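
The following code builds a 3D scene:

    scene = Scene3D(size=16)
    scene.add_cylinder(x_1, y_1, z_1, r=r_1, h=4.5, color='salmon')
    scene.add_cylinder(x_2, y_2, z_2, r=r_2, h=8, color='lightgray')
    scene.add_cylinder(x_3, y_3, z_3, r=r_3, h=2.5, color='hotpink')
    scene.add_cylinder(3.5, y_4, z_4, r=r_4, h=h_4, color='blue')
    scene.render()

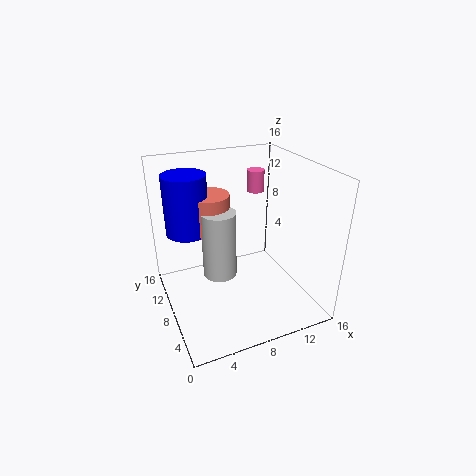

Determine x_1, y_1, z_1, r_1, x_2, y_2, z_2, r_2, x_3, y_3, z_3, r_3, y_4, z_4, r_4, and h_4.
x_1 = 6
y_1 = 12
z_1 = 7.5
r_1 = 2.5
x_2 = 6.5
y_2 = 10
z_2 = 2.5
r_2 = 2
x_3 = 11.5
y_3 = 11
z_3 = 12
r_3 = 1
y_4 = 12.5
z_4 = 7.5
r_4 = 2.5
h_4 = 7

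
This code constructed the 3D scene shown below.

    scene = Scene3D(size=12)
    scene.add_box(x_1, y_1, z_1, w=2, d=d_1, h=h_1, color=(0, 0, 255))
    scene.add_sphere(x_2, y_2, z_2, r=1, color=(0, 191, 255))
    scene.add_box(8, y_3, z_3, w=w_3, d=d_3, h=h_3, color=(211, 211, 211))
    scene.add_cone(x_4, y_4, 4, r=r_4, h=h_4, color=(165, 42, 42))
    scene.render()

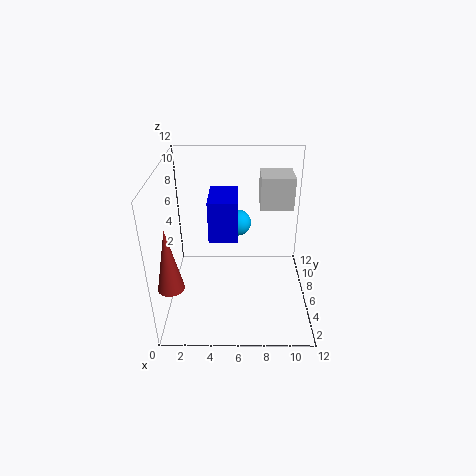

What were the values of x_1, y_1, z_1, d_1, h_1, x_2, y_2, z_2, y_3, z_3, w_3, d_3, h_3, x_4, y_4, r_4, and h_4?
x_1 = 4
y_1 = 2
z_1 = 8
d_1 = 3
h_1 = 3
x_2 = 6
y_2 = 5
z_2 = 8
y_3 = 9
z_3 = 7
w_3 = 3
d_3 = 3
h_3 = 3
x_4 = 1
y_4 = 2
r_4 = 1
h_4 = 5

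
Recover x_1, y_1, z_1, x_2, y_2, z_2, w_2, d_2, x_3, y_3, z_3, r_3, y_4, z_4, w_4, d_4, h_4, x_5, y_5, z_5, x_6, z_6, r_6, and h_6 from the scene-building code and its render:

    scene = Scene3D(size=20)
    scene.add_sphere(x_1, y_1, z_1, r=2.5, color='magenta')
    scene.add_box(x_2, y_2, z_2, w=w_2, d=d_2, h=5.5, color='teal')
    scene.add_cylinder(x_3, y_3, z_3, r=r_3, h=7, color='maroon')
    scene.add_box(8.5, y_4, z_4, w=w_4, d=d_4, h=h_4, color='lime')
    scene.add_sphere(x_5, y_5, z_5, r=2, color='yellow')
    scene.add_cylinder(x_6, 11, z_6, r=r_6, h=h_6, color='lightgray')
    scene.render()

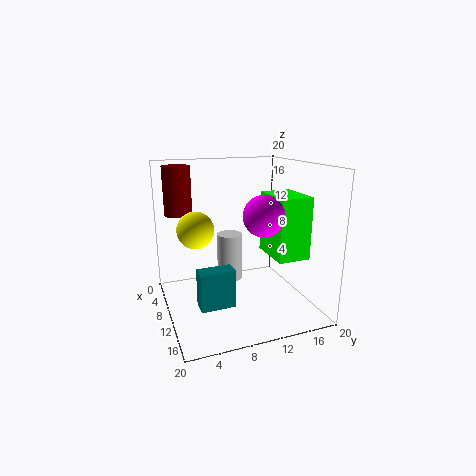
x_1 = 16, y_1 = 11, z_1 = 14.5, x_2 = 9.5, y_2 = 4, z_2 = 0.5, w_2 = 2.5, d_2 = 5, x_3 = 4, y_3 = 3, z_3 = 12.5, r_3 = 2, y_4 = 14, z_4 = 7.5, w_4 = 6.5, d_4 = 4.5, h_4 = 8.5, x_5 = 17, y_5 = 2.5, z_5 = 14, x_6 = 3.5, z_6 = 1, r_6 = 2, h_6 = 7.5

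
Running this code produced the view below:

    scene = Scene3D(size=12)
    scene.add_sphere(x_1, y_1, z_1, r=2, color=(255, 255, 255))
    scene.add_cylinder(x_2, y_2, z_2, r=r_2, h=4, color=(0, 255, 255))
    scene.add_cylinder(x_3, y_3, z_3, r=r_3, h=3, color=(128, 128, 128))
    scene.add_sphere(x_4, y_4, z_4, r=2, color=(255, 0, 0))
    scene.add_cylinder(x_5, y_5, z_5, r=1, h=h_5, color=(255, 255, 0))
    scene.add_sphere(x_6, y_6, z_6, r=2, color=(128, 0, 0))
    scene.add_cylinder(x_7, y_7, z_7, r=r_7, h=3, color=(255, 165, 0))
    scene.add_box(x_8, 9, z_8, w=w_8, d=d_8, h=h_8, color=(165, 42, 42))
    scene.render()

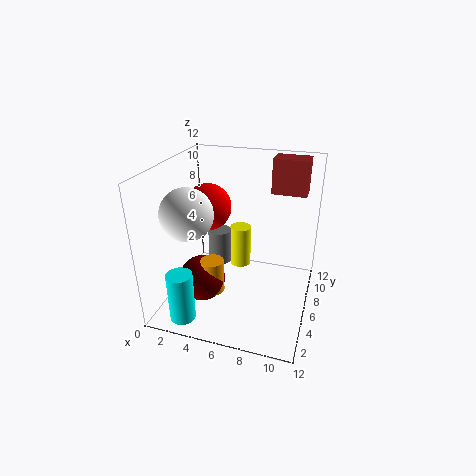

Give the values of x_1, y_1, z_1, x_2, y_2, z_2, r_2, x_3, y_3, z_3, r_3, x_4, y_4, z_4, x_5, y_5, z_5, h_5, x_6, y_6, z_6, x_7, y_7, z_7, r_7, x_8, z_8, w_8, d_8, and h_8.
x_1 = 3, y_1 = 3, z_1 = 9, x_2 = 3, y_2 = 1, z_2 = 1, r_2 = 1, x_3 = 4, y_3 = 7, z_3 = 3, r_3 = 1, x_4 = 3, y_4 = 7, z_4 = 8, x_5 = 5, y_5 = 10, z_5 = 1, h_5 = 4, x_6 = 3, y_6 = 5, z_6 = 2, x_7 = 4, y_7 = 5, z_7 = 1, r_7 = 1, x_8 = 8, z_8 = 9, w_8 = 3, d_8 = 2, h_8 = 3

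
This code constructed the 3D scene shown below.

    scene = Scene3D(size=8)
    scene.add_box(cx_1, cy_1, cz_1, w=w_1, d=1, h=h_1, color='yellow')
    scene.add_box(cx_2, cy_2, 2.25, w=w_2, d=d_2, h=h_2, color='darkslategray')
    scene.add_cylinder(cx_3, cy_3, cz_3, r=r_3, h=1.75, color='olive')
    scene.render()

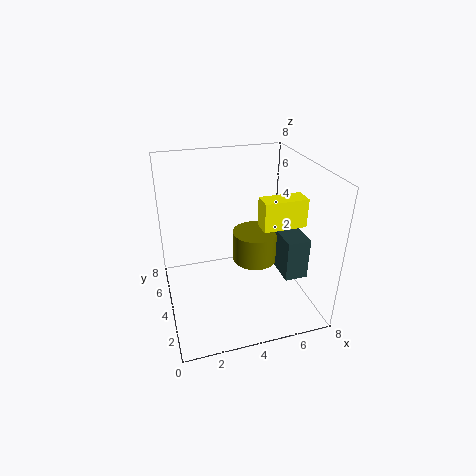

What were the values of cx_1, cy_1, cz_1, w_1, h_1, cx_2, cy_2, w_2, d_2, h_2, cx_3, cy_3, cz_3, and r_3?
cx_1 = 4.75; cy_1 = 2; cz_1 = 5.25; w_1 = 2.25; h_1 = 1.5; cx_2 = 6; cy_2 = 1.75; w_2 = 1.25; d_2 = 2.25; h_2 = 2.25; cx_3 = 5; cy_3 = 4; cz_3 = 2.5; r_3 = 1.25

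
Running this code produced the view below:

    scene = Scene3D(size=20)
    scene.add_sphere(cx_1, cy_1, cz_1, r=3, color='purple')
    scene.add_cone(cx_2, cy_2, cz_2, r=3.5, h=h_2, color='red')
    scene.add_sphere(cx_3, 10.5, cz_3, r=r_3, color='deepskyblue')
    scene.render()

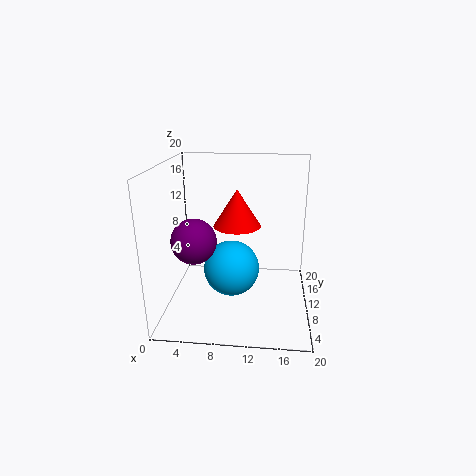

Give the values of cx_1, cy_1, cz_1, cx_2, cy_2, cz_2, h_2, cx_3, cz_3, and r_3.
cx_1 = 4.5; cy_1 = 7; cz_1 = 10.5; cx_2 = 9.5; cy_2 = 13.5; cz_2 = 10.5; h_2 = 5.5; cx_3 = 9; cz_3 = 5; r_3 = 4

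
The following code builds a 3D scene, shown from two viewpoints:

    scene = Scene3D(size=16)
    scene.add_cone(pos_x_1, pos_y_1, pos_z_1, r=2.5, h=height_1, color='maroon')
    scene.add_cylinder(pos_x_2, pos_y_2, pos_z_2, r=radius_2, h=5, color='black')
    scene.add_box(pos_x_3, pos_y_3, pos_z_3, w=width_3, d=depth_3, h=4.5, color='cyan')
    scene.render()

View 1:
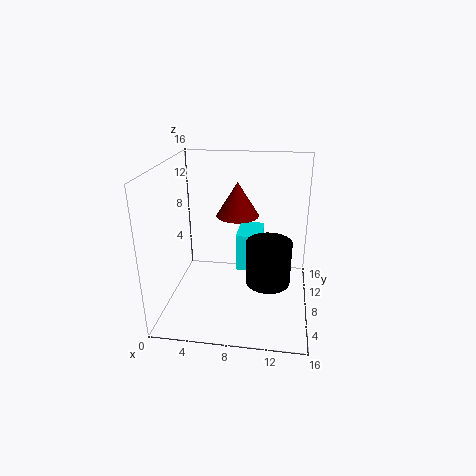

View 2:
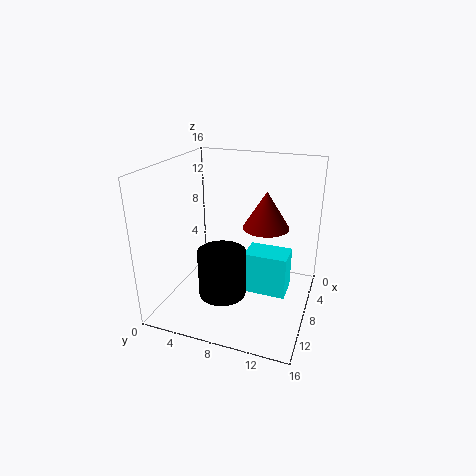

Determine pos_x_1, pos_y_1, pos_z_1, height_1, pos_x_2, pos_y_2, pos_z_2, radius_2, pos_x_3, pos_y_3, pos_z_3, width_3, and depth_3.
pos_x_1 = 7.5, pos_y_1 = 11, pos_z_1 = 9.5, height_1 = 4, pos_x_2 = 11.5, pos_y_2 = 7.5, pos_z_2 = 3, radius_2 = 2.5, pos_x_3 = 7.5, pos_y_3 = 9.5, pos_z_3 = 3, width_3 = 3, depth_3 = 4.5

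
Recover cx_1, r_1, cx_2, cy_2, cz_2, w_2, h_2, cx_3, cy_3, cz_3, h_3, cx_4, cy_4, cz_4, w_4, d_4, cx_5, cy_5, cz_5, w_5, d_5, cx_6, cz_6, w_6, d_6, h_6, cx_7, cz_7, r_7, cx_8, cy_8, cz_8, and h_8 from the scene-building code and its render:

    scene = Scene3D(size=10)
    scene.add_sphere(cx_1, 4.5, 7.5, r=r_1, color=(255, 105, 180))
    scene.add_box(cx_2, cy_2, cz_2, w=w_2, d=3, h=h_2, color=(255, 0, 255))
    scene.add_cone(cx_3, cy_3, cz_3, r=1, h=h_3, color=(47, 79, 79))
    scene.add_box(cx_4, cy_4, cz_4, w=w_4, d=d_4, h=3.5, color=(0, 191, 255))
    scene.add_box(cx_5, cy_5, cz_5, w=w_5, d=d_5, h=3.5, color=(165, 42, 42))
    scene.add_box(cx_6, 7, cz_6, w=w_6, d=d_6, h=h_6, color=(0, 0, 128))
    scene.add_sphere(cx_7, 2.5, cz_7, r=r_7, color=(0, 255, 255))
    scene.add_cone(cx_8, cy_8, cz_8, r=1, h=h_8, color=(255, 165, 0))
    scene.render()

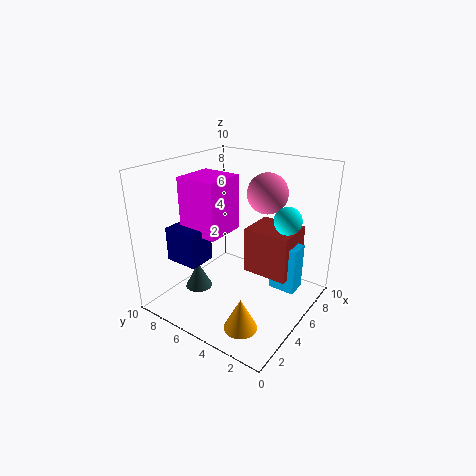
cx_1 = 8, r_1 = 1.5, cx_2 = 3.5, cy_2 = 6, cz_2 = 5, w_2 = 3, h_2 = 4, cx_3 = 4, cy_3 = 8, cz_3 = 0.5, h_3 = 2, cx_4 = 7, cy_4 = 1.5, cz_4 = 0.5, w_4 = 1.5, d_4 = 2, cx_5 = 6.5, cy_5 = 2, cz_5 = 1.5, w_5 = 3, d_5 = 3.5, cx_6 = 2.5, cz_6 = 3, w_6 = 2, d_6 = 2.5, h_6 = 2.5, cx_7 = 7.5, cz_7 = 6, r_7 = 1, cx_8 = 1, cy_8 = 2, cz_8 = 1.5, h_8 = 2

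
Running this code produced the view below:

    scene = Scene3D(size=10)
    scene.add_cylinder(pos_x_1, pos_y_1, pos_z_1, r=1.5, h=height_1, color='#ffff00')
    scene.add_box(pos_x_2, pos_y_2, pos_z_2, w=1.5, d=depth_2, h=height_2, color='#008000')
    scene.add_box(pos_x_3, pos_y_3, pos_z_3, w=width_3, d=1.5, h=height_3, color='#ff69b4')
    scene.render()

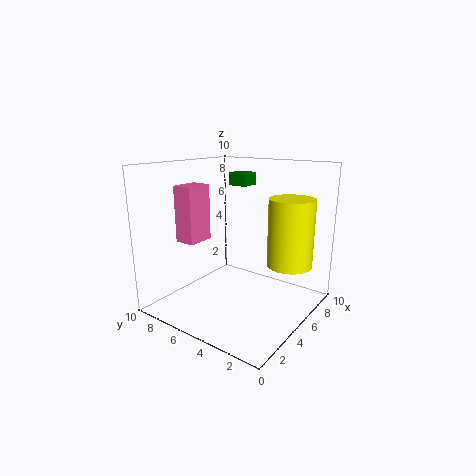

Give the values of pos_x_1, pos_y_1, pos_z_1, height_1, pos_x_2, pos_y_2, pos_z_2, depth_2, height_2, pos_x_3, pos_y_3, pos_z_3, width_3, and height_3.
pos_x_1 = 6, pos_y_1 = 1.5, pos_z_1 = 3.5, height_1 = 4.5, pos_x_2 = 8, pos_y_2 = 6.5, pos_z_2 = 8, depth_2 = 1.5, height_2 = 1, pos_x_3 = 3, pos_y_3 = 7.5, pos_z_3 = 4.5, width_3 = 2, height_3 = 4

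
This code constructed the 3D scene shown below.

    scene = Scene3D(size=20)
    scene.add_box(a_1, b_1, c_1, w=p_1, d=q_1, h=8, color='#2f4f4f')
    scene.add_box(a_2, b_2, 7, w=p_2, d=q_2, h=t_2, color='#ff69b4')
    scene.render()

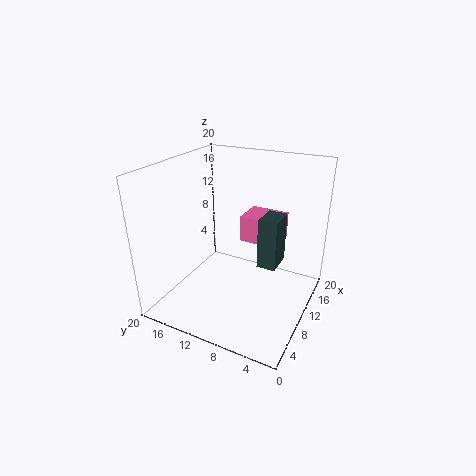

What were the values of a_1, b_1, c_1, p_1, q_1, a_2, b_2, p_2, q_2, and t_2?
a_1 = 14.5, b_1 = 6, c_1 = 3, p_1 = 4.5, q_1 = 3, a_2 = 14.5, b_2 = 6, p_2 = 5, q_2 = 6, t_2 = 4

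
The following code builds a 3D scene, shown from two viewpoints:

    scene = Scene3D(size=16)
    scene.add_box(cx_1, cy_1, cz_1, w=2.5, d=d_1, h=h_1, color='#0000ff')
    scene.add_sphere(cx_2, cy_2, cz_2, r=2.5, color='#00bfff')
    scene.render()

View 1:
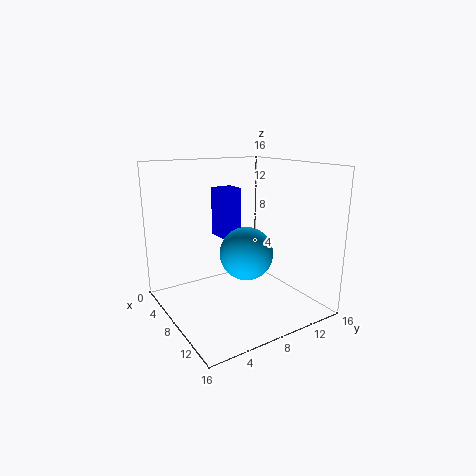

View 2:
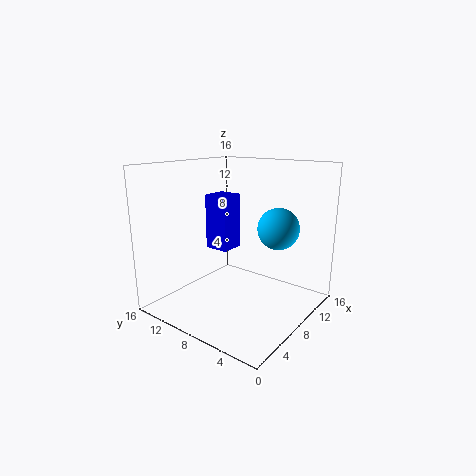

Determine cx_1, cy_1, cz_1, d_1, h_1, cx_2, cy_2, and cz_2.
cx_1 = 4.25; cy_1 = 6.75; cz_1 = 7.75; d_1 = 2.5; h_1 = 5.5; cx_2 = 13; cy_2 = 5.75; cz_2 = 8.25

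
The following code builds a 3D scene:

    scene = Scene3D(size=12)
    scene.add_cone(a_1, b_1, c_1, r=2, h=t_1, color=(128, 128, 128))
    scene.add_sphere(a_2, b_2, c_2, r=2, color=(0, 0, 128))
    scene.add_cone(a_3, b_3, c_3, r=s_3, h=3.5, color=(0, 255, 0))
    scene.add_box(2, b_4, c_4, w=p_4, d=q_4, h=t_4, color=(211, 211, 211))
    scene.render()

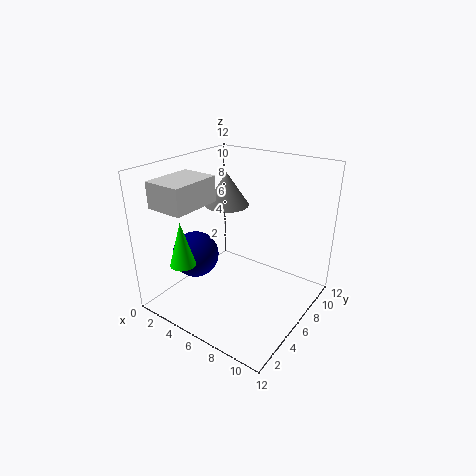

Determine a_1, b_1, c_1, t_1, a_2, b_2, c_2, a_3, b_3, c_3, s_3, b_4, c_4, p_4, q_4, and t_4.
a_1 = 3; b_1 = 8.5; c_1 = 7.5; t_1 = 3; a_2 = 2.5; b_2 = 4.5; c_2 = 4; a_3 = 4; b_3 = 1.5; c_3 = 5; s_3 = 1; b_4 = 0.5; c_4 = 9.5; p_4 = 3; q_4 = 4; t_4 = 2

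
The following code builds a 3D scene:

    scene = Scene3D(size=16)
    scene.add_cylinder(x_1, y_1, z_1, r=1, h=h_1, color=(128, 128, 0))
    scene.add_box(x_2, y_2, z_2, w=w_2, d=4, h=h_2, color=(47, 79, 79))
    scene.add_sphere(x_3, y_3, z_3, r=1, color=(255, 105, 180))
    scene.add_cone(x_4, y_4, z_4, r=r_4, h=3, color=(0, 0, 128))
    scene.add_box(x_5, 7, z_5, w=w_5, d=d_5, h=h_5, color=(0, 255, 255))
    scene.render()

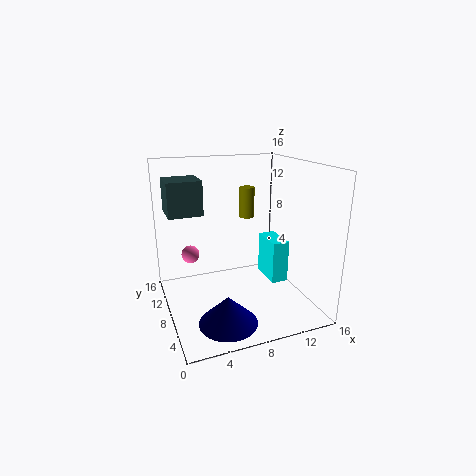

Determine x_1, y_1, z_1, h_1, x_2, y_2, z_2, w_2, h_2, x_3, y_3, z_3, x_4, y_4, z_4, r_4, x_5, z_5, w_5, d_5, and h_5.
x_1 = 12, y_1 = 15, z_1 = 8, h_1 = 4, x_2 = 1, y_2 = 11, z_2 = 10, w_2 = 4, h_2 = 4, x_3 = 3, y_3 = 10, z_3 = 6, x_4 = 5, y_4 = 3, z_4 = 1, r_4 = 3, x_5 = 12, z_5 = 2, w_5 = 2, d_5 = 4, h_5 = 5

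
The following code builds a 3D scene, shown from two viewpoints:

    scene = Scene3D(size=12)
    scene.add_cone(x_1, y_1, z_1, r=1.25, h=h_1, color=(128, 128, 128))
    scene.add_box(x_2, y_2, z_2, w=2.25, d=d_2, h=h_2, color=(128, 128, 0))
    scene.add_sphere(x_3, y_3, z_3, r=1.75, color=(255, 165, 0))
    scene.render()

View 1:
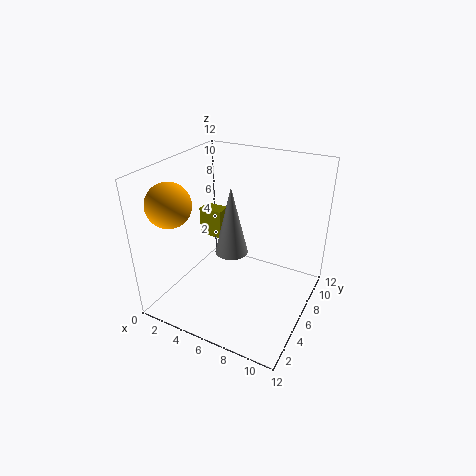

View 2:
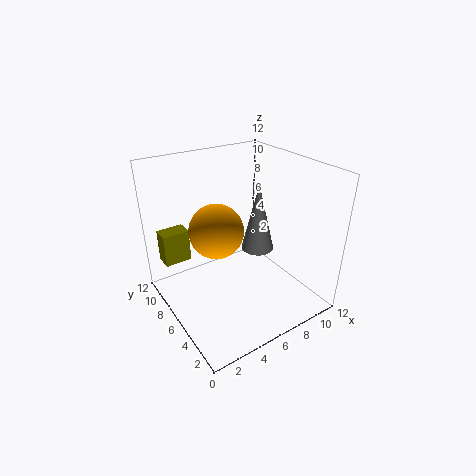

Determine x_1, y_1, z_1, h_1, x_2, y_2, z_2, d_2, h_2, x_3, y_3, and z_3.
x_1 = 6.5; y_1 = 4; z_1 = 6; h_1 = 5.25; x_2 = 0.5; y_2 = 8.5; z_2 = 3.75; d_2 = 1.5; h_2 = 2.75; x_3 = 2; y_3 = 2.5; z_3 = 9.5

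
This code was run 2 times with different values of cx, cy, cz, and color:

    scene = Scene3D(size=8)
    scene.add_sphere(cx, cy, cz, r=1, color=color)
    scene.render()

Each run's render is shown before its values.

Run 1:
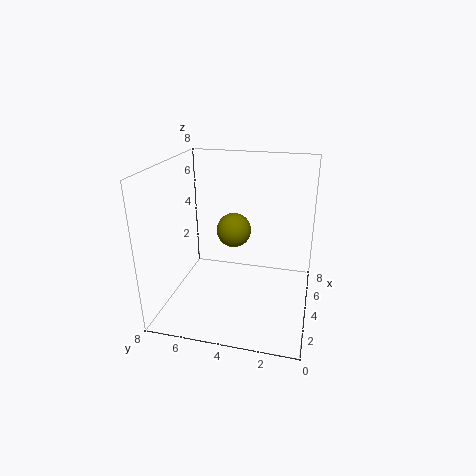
cx = 5
cy = 4.5
cz = 4
color = 'olive'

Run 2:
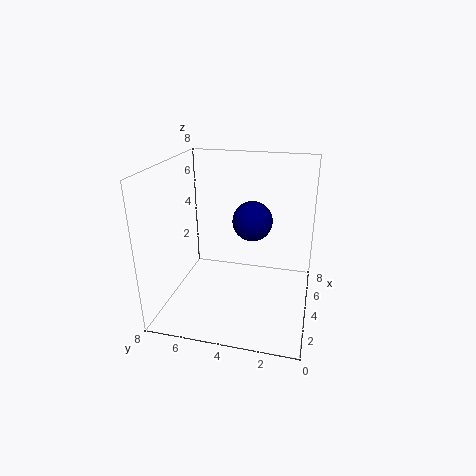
cx = 3
cy = 3
cz = 5.5
color = 'navy'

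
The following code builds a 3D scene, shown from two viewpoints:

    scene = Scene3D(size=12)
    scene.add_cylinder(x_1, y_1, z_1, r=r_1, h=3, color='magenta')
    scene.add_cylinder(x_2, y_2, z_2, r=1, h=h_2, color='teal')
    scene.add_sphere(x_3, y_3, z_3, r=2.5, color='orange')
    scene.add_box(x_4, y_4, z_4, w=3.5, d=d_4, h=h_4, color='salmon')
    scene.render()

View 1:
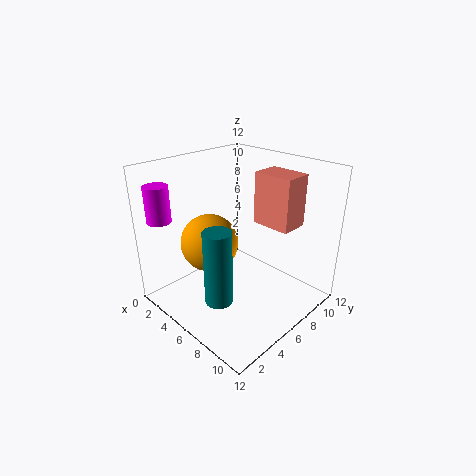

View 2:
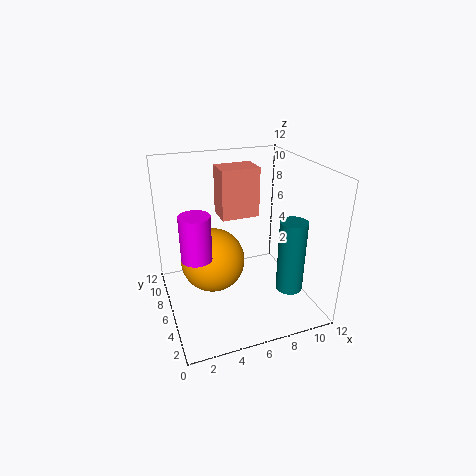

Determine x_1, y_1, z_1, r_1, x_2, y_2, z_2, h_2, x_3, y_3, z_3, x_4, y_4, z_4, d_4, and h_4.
x_1 = 1.5, y_1 = 1.5, z_1 = 7.5, r_1 = 1, x_2 = 8.5, y_2 = 1.5, z_2 = 3.5, h_2 = 5.5, x_3 = 3.5, y_3 = 5, z_3 = 5, x_4 = 5.5, y_4 = 8.5, z_4 = 6.5, d_4 = 2.5, h_4 = 4.5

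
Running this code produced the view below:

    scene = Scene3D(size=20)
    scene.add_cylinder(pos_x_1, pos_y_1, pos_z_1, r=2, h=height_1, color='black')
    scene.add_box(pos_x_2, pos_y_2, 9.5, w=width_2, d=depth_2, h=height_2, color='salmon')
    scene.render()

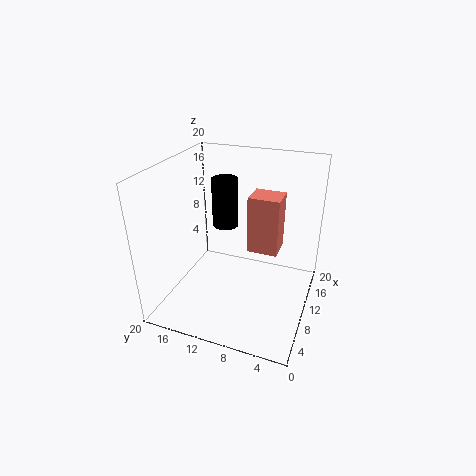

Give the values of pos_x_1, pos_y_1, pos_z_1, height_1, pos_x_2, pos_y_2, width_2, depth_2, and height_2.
pos_x_1 = 15, pos_y_1 = 14, pos_z_1 = 9, height_1 = 7.5, pos_x_2 = 8, pos_y_2 = 4, width_2 = 3.5, depth_2 = 4, height_2 = 7.5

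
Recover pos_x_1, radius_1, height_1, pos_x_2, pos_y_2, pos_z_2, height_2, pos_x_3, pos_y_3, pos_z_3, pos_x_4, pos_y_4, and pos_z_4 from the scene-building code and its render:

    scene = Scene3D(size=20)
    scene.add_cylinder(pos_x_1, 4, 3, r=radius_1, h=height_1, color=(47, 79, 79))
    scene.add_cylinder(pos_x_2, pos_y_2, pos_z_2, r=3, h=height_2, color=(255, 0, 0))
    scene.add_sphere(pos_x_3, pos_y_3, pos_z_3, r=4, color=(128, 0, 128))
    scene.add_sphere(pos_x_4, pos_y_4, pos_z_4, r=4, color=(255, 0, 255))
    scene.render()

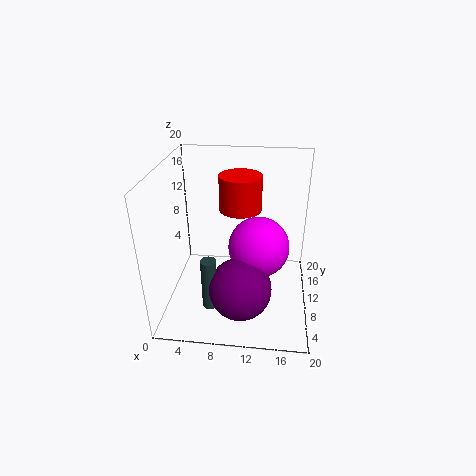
pos_x_1 = 7, radius_1 = 1, height_1 = 7, pos_x_2 = 10, pos_y_2 = 13, pos_z_2 = 13, height_2 = 5, pos_x_3 = 11, pos_y_3 = 4, pos_z_3 = 6, pos_x_4 = 13, pos_y_4 = 8, pos_z_4 = 10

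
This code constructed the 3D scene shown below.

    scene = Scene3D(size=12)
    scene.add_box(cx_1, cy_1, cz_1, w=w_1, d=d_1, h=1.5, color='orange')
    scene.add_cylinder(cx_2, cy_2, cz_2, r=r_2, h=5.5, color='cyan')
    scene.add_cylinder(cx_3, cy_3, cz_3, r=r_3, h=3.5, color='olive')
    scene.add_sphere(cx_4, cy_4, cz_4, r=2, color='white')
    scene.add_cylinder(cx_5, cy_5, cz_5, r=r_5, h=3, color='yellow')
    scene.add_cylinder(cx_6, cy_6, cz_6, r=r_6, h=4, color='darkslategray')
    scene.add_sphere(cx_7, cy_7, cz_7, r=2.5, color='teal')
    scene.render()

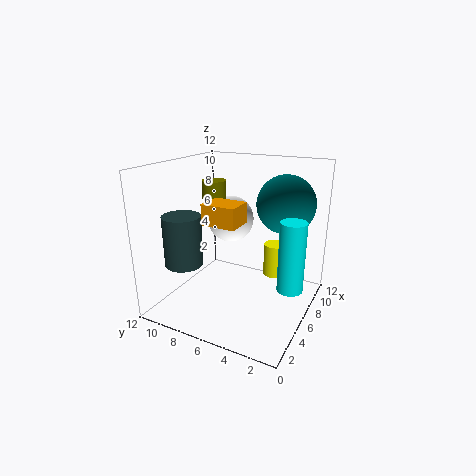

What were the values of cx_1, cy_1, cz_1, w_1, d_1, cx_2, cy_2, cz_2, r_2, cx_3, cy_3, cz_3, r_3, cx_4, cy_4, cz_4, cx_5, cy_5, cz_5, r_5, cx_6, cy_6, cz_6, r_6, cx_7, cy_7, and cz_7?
cx_1 = 1.5, cy_1 = 4, cz_1 = 8.5, w_1 = 2, d_1 = 2.5, cx_2 = 5, cy_2 = 1, cz_2 = 3, r_2 = 1, cx_3 = 6.5, cy_3 = 8.5, cz_3 = 7, r_3 = 1, cx_4 = 7.5, cy_4 = 7.5, cz_4 = 7, cx_5 = 9.5, cy_5 = 4, cz_5 = 1.5, r_5 = 1, cx_6 = 2.5, cy_6 = 9, cz_6 = 4.5, r_6 = 1.5, cx_7 = 9, cy_7 = 3, cz_7 = 8.5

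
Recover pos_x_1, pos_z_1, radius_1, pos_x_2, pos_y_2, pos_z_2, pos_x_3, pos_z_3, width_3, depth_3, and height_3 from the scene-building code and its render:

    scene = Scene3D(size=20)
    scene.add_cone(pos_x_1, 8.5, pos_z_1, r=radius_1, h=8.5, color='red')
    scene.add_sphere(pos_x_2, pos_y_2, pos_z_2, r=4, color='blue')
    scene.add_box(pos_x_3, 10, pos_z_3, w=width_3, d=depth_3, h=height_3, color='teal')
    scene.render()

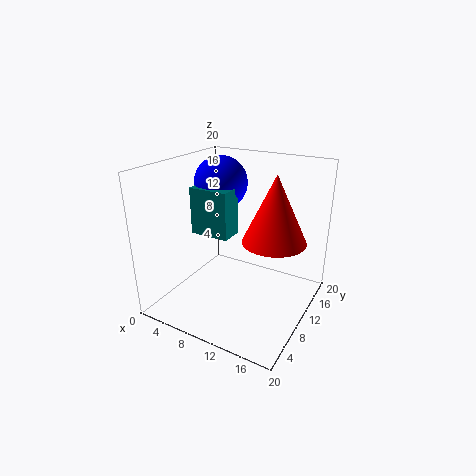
pos_x_1 = 16; pos_z_1 = 11.5; radius_1 = 4; pos_x_2 = 4.5; pos_y_2 = 14.5; pos_z_2 = 16; pos_x_3 = 2; pos_z_3 = 9; width_3 = 6; depth_3 = 3.5; height_3 = 7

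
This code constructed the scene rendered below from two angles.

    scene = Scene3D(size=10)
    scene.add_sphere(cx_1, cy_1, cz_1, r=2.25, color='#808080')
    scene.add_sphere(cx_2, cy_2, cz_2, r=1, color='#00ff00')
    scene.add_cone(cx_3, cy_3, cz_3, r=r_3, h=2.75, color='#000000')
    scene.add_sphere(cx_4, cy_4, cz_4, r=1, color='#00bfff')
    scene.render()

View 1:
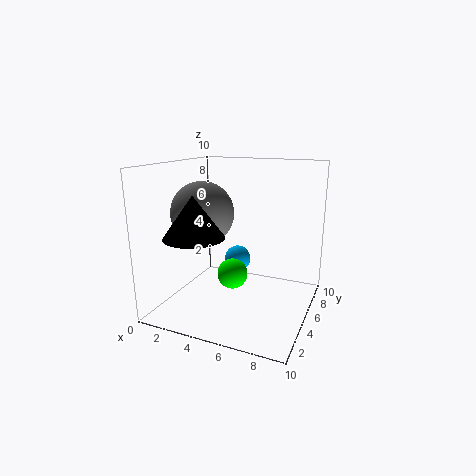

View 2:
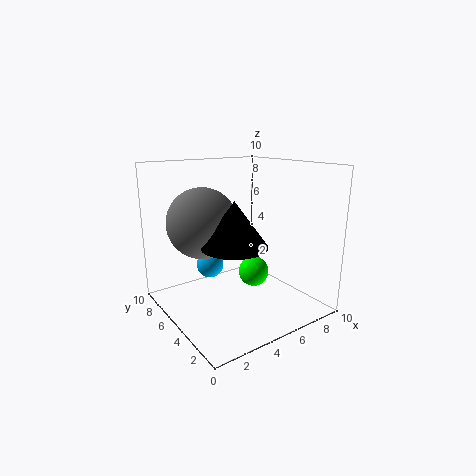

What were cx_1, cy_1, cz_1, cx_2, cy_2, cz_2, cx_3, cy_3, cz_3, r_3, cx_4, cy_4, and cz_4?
cx_1 = 2.25
cy_1 = 5
cz_1 = 6.5
cx_2 = 5.25
cy_2 = 3.5
cz_2 = 3
cx_3 = 3
cy_3 = 2.5
cz_3 = 5.5
r_3 = 2
cx_4 = 4
cy_4 = 7.25
cz_4 = 2.5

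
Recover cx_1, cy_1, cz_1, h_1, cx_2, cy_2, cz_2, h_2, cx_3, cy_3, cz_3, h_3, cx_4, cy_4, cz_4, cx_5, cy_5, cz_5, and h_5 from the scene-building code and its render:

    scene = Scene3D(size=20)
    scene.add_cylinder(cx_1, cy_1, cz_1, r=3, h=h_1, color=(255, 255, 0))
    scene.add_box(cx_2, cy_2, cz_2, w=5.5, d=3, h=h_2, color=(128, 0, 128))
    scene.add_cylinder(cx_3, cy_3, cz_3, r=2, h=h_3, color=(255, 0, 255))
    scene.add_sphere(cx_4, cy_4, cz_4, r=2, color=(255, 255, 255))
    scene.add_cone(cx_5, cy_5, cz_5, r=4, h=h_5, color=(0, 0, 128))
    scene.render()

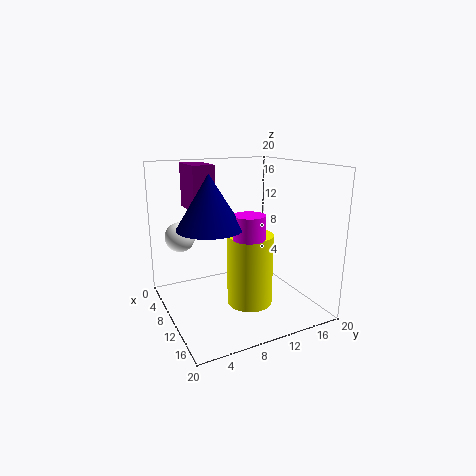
cx_1 = 13.5; cy_1 = 10; cz_1 = 2; h_1 = 9.5; cx_2 = 4; cy_2 = 4; cz_2 = 14; h_2 = 6; cx_3 = 15; cy_3 = 9; cz_3 = 11.5; h_3 = 3; cx_4 = 7.5; cy_4 = 2.5; cz_4 = 10.5; cx_5 = 13.5; cy_5 = 4.5; cz_5 = 13; h_5 = 6.5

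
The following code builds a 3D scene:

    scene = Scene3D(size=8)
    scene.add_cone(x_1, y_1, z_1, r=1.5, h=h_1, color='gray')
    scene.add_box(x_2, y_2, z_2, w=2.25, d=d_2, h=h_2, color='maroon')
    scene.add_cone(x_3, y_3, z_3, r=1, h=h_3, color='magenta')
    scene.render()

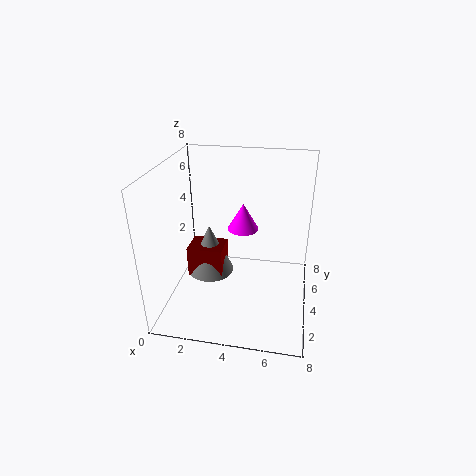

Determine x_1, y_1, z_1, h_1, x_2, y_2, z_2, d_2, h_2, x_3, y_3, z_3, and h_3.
x_1 = 1.75; y_1 = 6; z_1 = 0.25; h_1 = 3.25; x_2 = 0.5; y_2 = 5; z_2 = 0.25; d_2 = 1.75; h_2 = 2; x_3 = 3.75; y_3 = 7; z_3 = 3; h_3 = 1.75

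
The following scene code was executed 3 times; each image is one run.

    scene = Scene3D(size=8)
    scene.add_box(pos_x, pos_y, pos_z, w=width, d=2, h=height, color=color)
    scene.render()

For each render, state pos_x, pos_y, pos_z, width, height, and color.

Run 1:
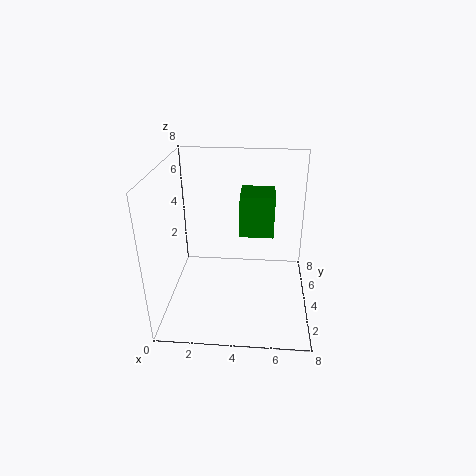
pos_x = 4, pos_y = 5, pos_z = 3.5, width = 2, height = 2.5, color = 'green'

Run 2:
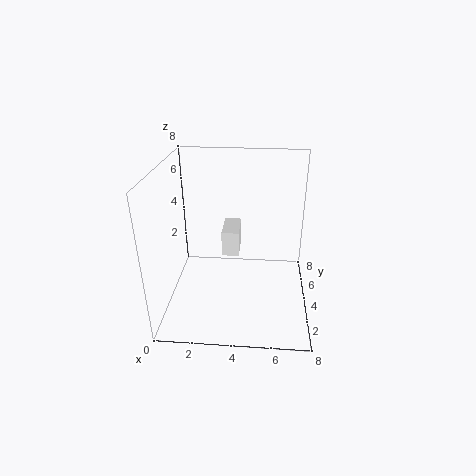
pos_x = 3, pos_y = 4.5, pos_z = 2.5, width = 1, height = 1.5, color = 'white'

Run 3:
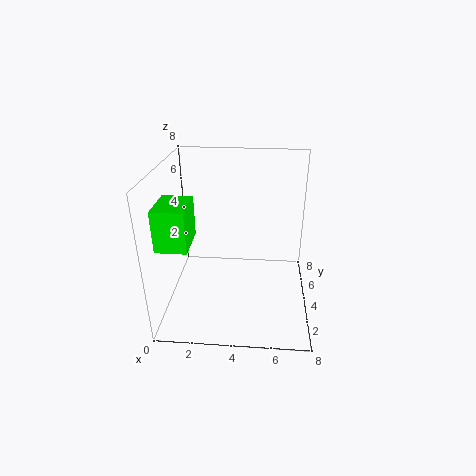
pos_x = 0.5, pos_y = 0.5, pos_z = 5, width = 1.5, height = 2, color = 'lime'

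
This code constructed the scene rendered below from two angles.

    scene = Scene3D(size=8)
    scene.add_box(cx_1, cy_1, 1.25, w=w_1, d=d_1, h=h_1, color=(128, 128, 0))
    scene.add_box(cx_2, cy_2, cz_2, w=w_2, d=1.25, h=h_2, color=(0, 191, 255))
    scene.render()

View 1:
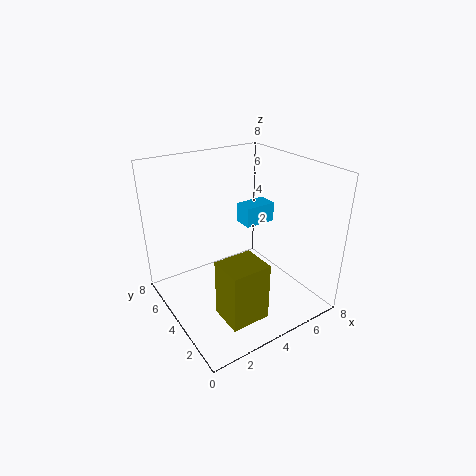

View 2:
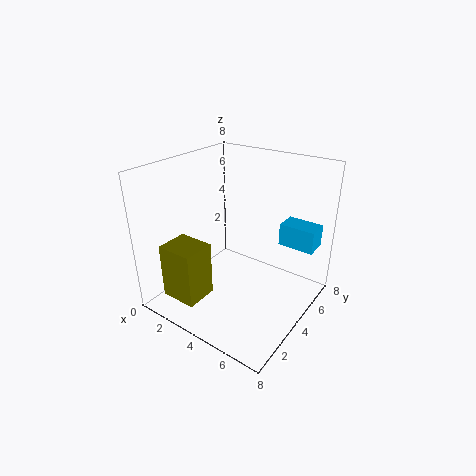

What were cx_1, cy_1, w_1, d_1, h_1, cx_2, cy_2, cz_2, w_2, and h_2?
cx_1 = 1.5
cy_1 = 0.5
w_1 = 2
d_1 = 1.75
h_1 = 3
cx_2 = 5.75
cy_2 = 5.5
cz_2 = 3.5
w_2 = 2
h_2 = 1.25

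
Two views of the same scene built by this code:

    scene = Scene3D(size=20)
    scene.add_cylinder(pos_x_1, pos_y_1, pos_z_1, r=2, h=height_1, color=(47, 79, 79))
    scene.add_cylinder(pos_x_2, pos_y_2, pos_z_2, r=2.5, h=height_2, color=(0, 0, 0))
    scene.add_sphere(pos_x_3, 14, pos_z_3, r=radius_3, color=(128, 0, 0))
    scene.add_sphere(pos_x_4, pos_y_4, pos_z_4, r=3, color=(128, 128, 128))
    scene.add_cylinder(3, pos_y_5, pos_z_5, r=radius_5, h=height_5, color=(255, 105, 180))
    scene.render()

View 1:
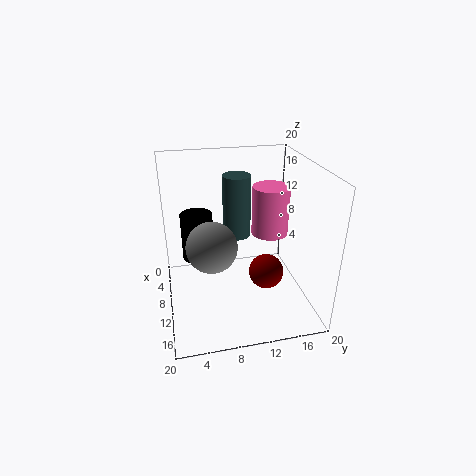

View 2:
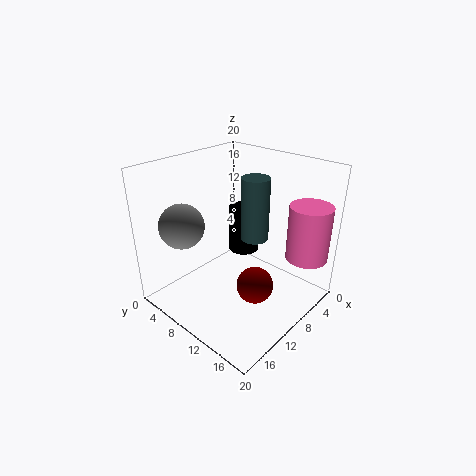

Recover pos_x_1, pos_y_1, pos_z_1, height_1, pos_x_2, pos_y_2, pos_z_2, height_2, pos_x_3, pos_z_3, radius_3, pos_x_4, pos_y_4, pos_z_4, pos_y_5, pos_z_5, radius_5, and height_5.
pos_x_1 = 7, pos_y_1 = 10.5, pos_z_1 = 9, height_1 = 9, pos_x_2 = 3, pos_y_2 = 5, pos_z_2 = 3.5, height_2 = 7.5, pos_x_3 = 11, pos_z_3 = 4.5, radius_3 = 2.5, pos_x_4 = 16, pos_y_4 = 5.5, pos_z_4 = 12.5, pos_y_5 = 17, pos_z_5 = 6.5, radius_5 = 3, height_5 = 8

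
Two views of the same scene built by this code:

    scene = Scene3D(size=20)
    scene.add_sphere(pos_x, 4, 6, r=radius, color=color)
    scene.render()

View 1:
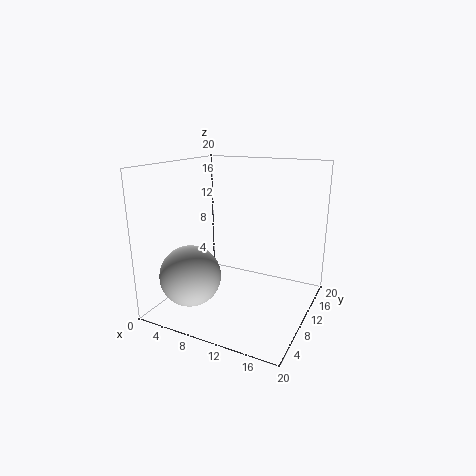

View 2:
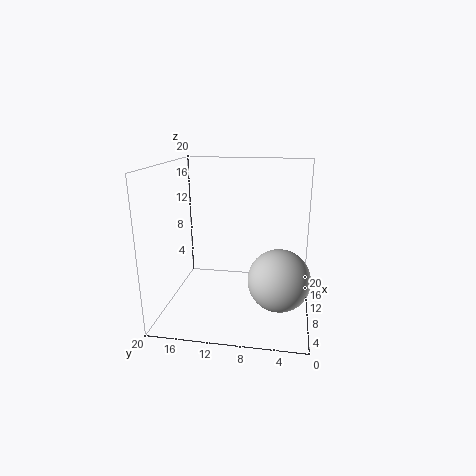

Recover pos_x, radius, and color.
pos_x = 6; radius = 4; color = 'lightgray'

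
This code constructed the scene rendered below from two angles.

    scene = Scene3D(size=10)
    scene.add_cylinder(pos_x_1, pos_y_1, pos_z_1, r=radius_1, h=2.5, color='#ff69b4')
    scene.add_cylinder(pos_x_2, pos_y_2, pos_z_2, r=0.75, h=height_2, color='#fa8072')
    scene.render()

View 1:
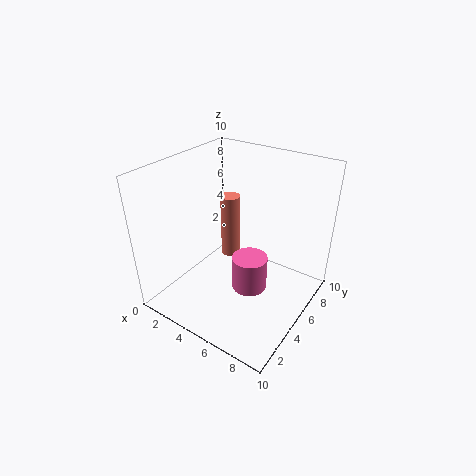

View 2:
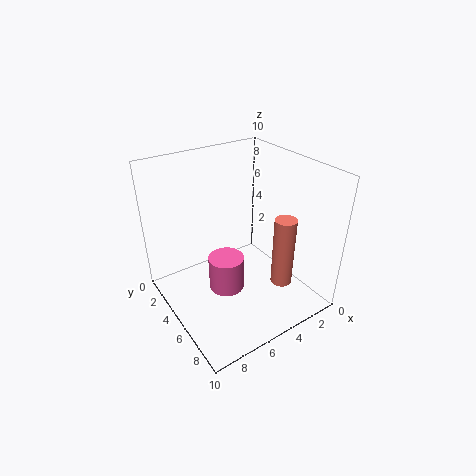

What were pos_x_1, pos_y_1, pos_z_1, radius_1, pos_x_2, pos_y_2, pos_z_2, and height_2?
pos_x_1 = 6; pos_y_1 = 5; pos_z_1 = 1.25; radius_1 = 1.25; pos_x_2 = 2.75; pos_y_2 = 7.25; pos_z_2 = 1.75; height_2 = 5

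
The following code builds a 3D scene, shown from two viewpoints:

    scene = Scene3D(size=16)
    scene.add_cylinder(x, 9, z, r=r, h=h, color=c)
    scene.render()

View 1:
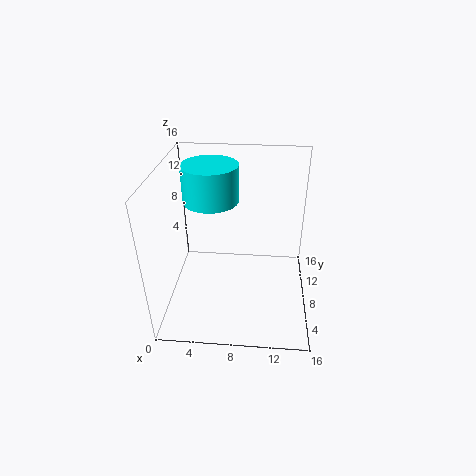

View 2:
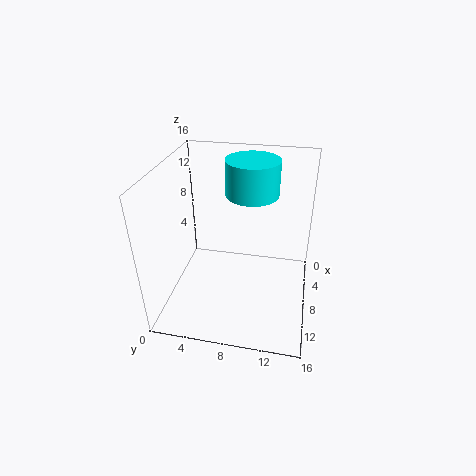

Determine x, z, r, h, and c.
x = 5
z = 12
r = 3
h = 4
c = 'cyan'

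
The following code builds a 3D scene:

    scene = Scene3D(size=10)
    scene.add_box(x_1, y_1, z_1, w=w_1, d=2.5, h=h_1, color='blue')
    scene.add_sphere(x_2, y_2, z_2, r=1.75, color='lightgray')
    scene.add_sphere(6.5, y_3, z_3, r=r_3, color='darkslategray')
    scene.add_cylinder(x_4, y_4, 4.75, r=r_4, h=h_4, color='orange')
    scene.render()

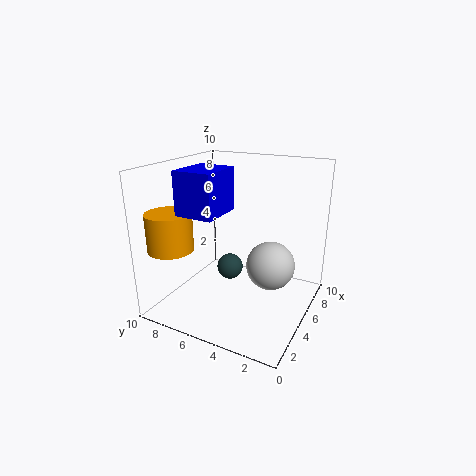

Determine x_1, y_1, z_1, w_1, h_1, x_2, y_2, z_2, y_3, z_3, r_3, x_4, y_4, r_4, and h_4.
x_1 = 1.5, y_1 = 5, z_1 = 7.25, w_1 = 3, h_1 = 2.75, x_2 = 6.25, y_2 = 3, z_2 = 2.75, y_3 = 6.5, z_3 = 1.75, r_3 = 1, x_4 = 1.75, y_4 = 8.25, r_4 = 1.5, h_4 = 2.5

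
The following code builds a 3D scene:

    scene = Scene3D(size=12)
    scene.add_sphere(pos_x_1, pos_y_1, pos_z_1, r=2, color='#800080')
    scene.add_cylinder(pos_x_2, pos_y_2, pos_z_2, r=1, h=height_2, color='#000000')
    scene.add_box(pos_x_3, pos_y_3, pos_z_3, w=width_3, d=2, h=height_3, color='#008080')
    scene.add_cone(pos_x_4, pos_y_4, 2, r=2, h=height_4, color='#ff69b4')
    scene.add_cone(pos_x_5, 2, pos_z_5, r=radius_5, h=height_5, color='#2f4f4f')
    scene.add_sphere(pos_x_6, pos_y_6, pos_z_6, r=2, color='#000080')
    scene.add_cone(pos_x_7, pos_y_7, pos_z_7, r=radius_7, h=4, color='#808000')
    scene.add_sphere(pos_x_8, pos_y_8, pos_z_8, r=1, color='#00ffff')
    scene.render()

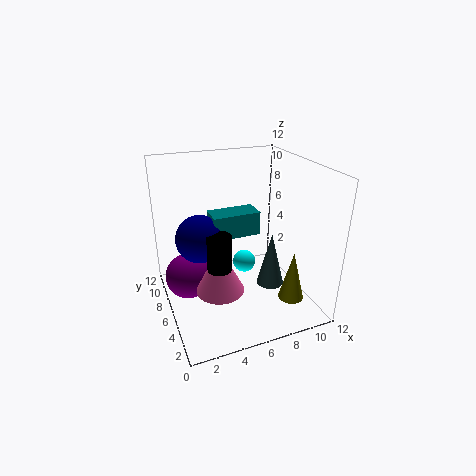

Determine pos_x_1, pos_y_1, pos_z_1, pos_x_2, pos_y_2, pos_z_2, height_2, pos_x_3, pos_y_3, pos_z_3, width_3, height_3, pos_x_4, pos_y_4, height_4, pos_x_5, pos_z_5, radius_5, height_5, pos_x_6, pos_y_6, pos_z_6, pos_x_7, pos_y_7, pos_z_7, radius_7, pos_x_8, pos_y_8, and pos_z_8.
pos_x_1 = 2; pos_y_1 = 8; pos_z_1 = 2; pos_x_2 = 4; pos_y_2 = 5; pos_z_2 = 4; height_2 = 3; pos_x_3 = 4; pos_y_3 = 6; pos_z_3 = 6; width_3 = 4; height_3 = 2; pos_x_4 = 4; pos_y_4 = 5; height_4 = 4; pos_x_5 = 7; pos_z_5 = 4; radius_5 = 1; height_5 = 4; pos_x_6 = 3; pos_y_6 = 7; pos_z_6 = 6; pos_x_7 = 9; pos_y_7 = 2; pos_z_7 = 2; radius_7 = 1; pos_x_8 = 7; pos_y_8 = 7; pos_z_8 = 3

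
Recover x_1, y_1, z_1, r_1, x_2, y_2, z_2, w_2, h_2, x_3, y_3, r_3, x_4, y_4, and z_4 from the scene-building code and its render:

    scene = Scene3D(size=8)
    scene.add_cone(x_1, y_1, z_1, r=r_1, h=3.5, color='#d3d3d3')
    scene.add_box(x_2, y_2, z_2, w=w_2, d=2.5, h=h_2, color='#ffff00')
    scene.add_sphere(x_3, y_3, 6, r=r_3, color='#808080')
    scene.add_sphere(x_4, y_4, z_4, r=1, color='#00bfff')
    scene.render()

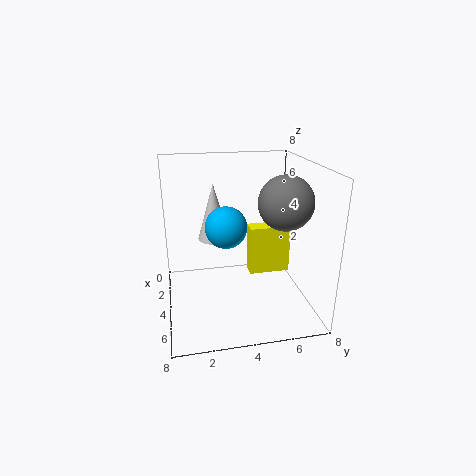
x_1 = 1.5
y_1 = 3
z_1 = 3
r_1 = 1
x_2 = 2
y_2 = 5
z_2 = 1
w_2 = 1
h_2 = 3
x_3 = 4.5
y_3 = 6.5
r_3 = 1.5
x_4 = 6
y_4 = 3
z_4 = 5.5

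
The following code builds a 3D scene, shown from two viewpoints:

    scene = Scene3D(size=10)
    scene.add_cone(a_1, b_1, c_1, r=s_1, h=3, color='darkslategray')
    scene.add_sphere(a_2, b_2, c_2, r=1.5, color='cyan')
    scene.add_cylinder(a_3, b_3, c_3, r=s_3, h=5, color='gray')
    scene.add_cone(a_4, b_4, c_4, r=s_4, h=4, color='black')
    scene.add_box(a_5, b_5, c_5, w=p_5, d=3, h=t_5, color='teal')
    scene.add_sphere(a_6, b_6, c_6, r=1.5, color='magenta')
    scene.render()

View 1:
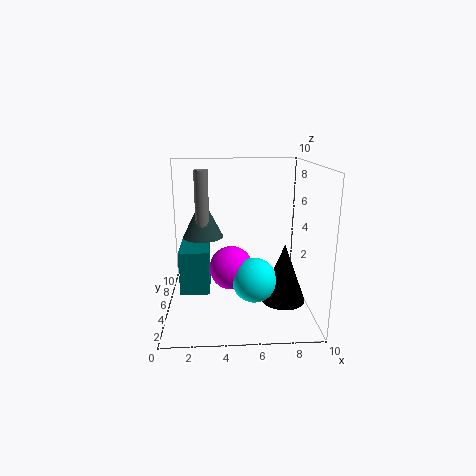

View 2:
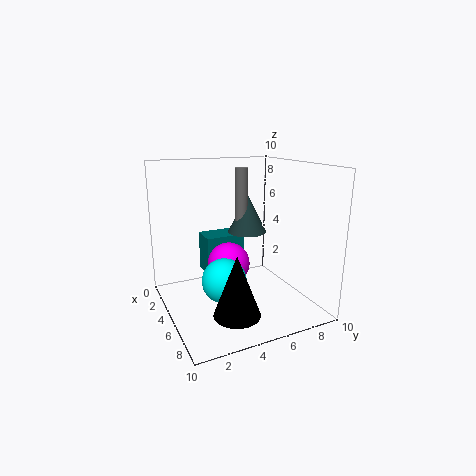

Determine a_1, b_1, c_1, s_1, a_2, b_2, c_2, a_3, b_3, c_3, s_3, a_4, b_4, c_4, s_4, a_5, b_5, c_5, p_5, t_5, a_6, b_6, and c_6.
a_1 = 2.5; b_1 = 7; c_1 = 4.5; s_1 = 1.5; a_2 = 6; b_2 = 3.5; c_2 = 2.5; a_3 = 2.5; b_3 = 6.5; c_3 = 4.5; s_3 = 0.5; a_4 = 8; b_4 = 3.5; c_4 = 1; s_4 = 1.5; a_5 = 1; b_5 = 3.5; c_5 = 1.5; p_5 = 2; t_5 = 3; a_6 = 4.5; b_6 = 4.5; c_6 = 3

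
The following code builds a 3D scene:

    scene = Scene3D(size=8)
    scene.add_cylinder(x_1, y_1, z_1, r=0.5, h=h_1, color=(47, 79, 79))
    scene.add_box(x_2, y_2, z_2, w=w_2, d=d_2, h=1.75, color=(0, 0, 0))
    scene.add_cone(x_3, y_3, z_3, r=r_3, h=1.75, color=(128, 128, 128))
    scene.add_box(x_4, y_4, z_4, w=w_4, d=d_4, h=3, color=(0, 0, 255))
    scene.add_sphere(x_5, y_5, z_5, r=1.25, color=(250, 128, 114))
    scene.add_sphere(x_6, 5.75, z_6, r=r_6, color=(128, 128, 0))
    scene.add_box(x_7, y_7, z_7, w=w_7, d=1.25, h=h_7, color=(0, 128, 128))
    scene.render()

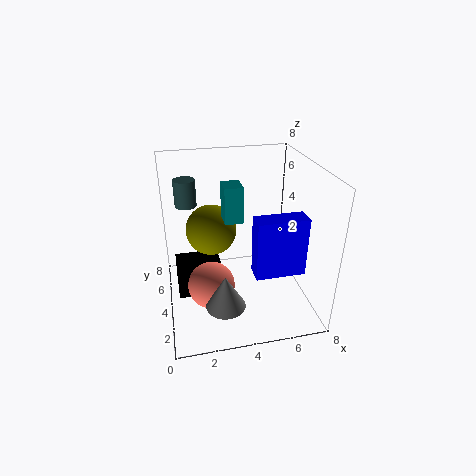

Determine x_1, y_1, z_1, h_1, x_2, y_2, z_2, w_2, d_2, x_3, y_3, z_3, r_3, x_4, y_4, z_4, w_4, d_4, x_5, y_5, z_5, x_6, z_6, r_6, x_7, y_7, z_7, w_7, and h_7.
x_1 = 1.25; y_1 = 2.75; z_1 = 6.75; h_1 = 1.25; x_2 = 0.5; y_2 = 3.5; z_2 = 0.75; w_2 = 2.5; d_2 = 2; x_3 = 2.75; y_3 = 1.25; z_3 = 1.75; r_3 = 1; x_4 = 4.25; y_4 = 1; z_4 = 3.25; w_4 = 2.5; d_4 = 1; x_5 = 2.25; y_5 = 2.75; z_5 = 2; x_6 = 2.75; z_6 = 3.75; r_6 = 1.5; x_7 = 3.25; y_7 = 3.75; z_7 = 5; w_7 = 1; h_7 = 2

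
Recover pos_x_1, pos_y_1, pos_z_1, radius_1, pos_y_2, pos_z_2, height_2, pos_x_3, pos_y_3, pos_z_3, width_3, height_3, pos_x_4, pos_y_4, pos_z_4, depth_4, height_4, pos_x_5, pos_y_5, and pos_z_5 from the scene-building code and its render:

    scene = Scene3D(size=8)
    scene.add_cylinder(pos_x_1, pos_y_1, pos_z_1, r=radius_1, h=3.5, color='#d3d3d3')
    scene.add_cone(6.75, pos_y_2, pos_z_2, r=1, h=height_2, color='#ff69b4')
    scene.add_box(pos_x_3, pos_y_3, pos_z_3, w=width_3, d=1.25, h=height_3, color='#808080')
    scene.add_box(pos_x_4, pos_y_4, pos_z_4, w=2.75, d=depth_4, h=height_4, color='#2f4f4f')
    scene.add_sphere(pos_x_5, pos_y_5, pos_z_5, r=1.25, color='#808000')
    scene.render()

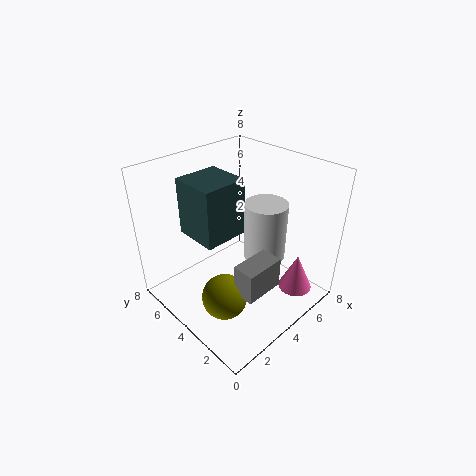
pos_x_1 = 6, pos_y_1 = 3.75, pos_z_1 = 2, radius_1 = 1.25, pos_y_2 = 1.75, pos_z_2 = 0.25, height_2 = 2.25, pos_x_3 = 2.5, pos_y_3 = 1.5, pos_z_3 = 1.75, width_3 = 2.25, height_3 = 1.75, pos_x_4 = 2.75, pos_y_4 = 5, pos_z_4 = 3.25, depth_4 = 2.75, height_4 = 3.5, pos_x_5 = 2.25, pos_y_5 = 3.25, pos_z_5 = 1.25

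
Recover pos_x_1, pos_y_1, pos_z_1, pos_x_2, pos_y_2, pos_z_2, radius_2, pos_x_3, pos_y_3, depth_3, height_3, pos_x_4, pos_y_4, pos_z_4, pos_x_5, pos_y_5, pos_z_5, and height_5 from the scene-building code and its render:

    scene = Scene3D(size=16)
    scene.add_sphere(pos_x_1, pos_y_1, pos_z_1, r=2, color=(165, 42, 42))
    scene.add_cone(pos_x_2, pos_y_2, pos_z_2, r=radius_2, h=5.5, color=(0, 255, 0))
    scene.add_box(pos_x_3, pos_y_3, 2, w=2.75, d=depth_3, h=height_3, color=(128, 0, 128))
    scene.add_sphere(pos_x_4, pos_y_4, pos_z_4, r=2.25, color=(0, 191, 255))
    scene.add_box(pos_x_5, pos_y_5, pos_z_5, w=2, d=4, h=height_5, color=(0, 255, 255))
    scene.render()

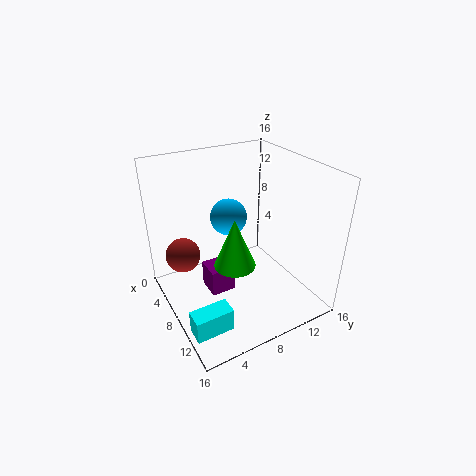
pos_x_1 = 4.25, pos_y_1 = 2.75, pos_z_1 = 5.25, pos_x_2 = 9.5, pos_y_2 = 6.75, pos_z_2 = 5.75, radius_2 = 2.25, pos_x_3 = 6.25, pos_y_3 = 4.25, depth_3 = 2.75, height_3 = 3, pos_x_4 = 3.5, pos_y_4 = 9.25, pos_z_4 = 8.25, pos_x_5 = 11.75, pos_y_5 = 0.25, pos_z_5 = 1.25, height_5 = 2.5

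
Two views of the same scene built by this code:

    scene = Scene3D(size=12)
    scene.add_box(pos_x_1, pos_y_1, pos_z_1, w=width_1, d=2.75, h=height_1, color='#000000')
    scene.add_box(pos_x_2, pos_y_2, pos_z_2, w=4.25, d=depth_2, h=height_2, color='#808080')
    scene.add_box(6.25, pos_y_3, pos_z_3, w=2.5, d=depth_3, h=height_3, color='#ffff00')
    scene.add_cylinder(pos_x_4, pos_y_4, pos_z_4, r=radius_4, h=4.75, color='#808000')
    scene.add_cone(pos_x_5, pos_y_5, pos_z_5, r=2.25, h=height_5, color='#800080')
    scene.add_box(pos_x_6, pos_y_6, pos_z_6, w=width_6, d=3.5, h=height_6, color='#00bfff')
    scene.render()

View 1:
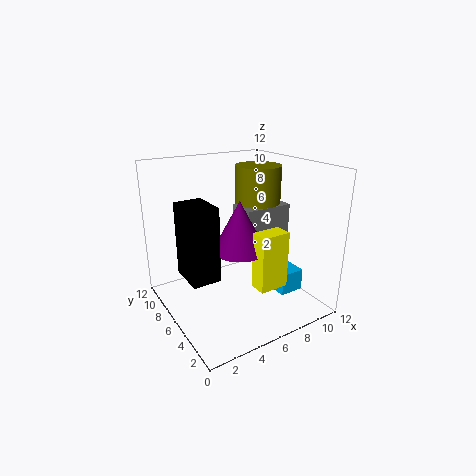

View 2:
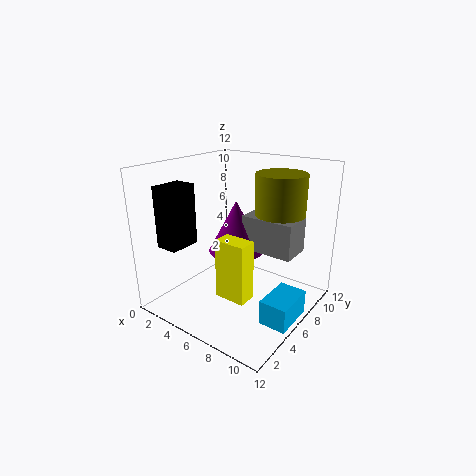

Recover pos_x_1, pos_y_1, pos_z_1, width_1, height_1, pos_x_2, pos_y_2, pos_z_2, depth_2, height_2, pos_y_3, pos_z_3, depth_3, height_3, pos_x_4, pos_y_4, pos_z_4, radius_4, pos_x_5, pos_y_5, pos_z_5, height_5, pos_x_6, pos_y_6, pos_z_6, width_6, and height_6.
pos_x_1 = 0.25
pos_y_1 = 2.25
pos_z_1 = 5
width_1 = 2
height_1 = 5.25
pos_x_2 = 6.75
pos_y_2 = 5.5
pos_z_2 = 5.5
depth_2 = 2.5
height_2 = 2.75
pos_y_3 = 2.75
pos_z_3 = 2.25
depth_3 = 1.5
height_3 = 4.75
pos_x_4 = 9
pos_y_4 = 7.5
pos_z_4 = 6.75
radius_4 = 2
pos_x_5 = 6
pos_y_5 = 5.75
pos_z_5 = 5
height_5 = 4.25
pos_x_6 = 9.5
pos_y_6 = 4
pos_z_6 = 0.25
width_6 = 2.25
height_6 = 2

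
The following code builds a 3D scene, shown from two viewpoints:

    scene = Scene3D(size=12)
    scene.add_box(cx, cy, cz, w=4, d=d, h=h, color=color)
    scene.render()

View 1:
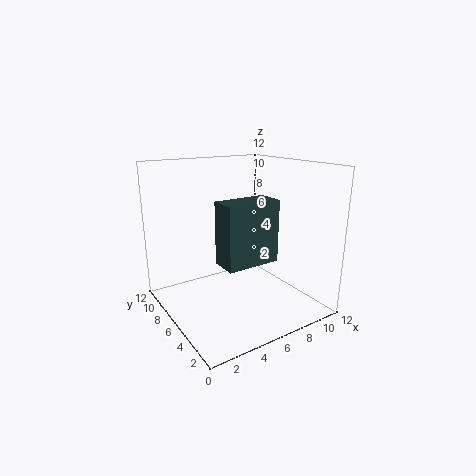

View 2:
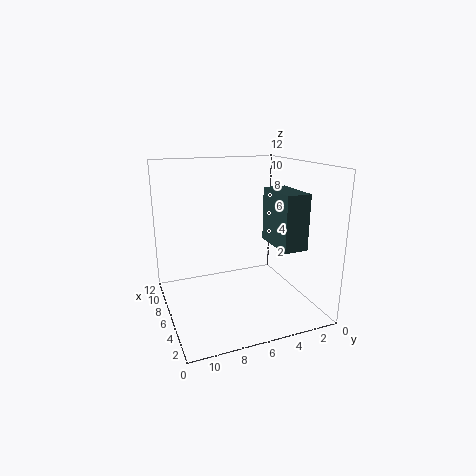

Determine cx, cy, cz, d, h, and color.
cx = 2.5; cy = 1.5; cz = 5.5; d = 2; h = 4.5; color = 'darkslategray'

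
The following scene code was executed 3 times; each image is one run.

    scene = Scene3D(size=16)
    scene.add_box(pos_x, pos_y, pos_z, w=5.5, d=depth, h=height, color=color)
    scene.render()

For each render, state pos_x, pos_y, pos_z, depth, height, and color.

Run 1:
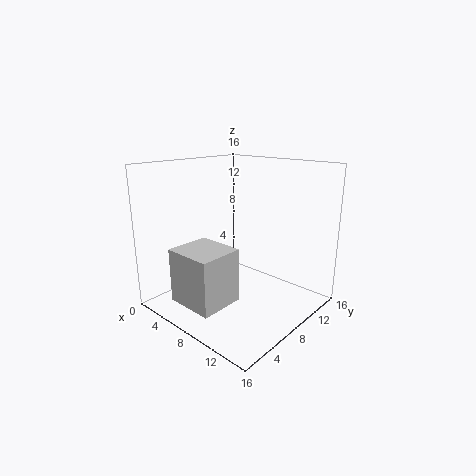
pos_x = 4
pos_y = 1.5
pos_z = 1.5
depth = 5
height = 6
color = 'lightgray'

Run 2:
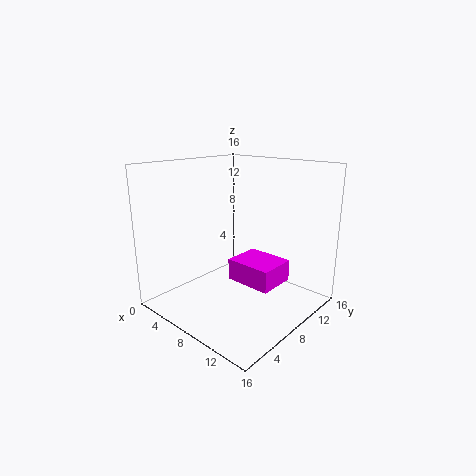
pos_x = 6.5
pos_y = 8
pos_z = 2.5
depth = 4.5
height = 2.5
color = 'magenta'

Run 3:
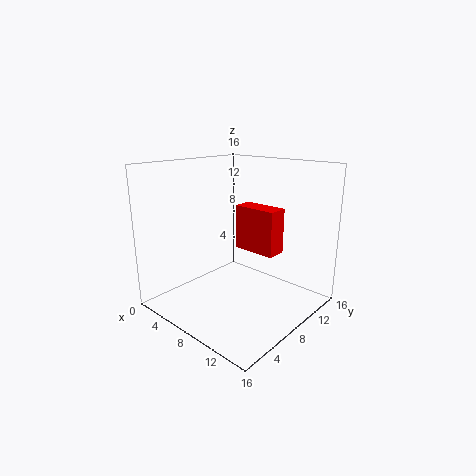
pos_x = 4.5
pos_y = 11.5
pos_z = 5
depth = 2.5
height = 5.5
color = 'red'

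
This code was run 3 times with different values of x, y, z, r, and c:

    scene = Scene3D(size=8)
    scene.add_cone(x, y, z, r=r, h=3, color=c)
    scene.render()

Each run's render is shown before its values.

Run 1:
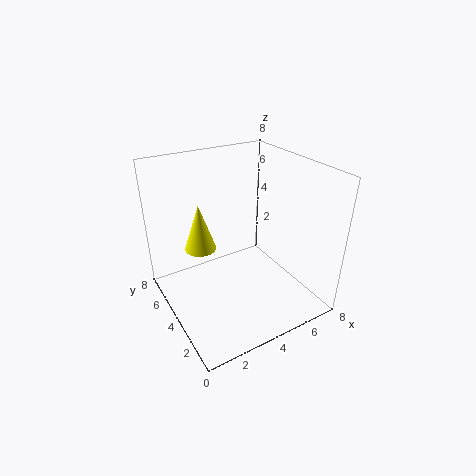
x = 3, y = 7, z = 2, r = 1, c = 'yellow'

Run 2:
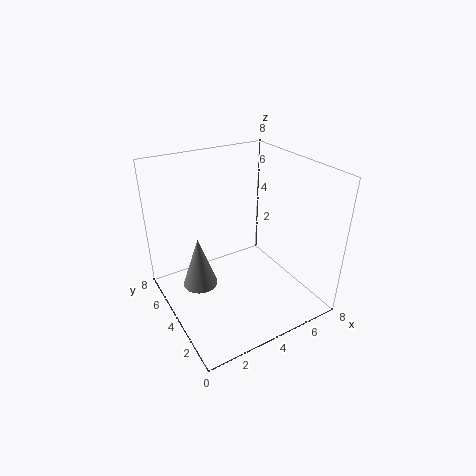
x = 2, y = 5, z = 1, r = 1, c = 'gray'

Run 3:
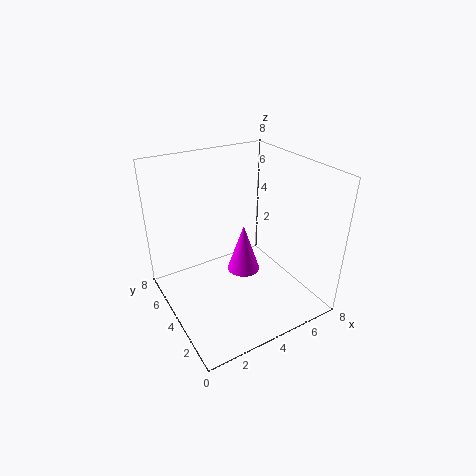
x = 5, y = 5, z = 1, r = 1, c = 'magenta'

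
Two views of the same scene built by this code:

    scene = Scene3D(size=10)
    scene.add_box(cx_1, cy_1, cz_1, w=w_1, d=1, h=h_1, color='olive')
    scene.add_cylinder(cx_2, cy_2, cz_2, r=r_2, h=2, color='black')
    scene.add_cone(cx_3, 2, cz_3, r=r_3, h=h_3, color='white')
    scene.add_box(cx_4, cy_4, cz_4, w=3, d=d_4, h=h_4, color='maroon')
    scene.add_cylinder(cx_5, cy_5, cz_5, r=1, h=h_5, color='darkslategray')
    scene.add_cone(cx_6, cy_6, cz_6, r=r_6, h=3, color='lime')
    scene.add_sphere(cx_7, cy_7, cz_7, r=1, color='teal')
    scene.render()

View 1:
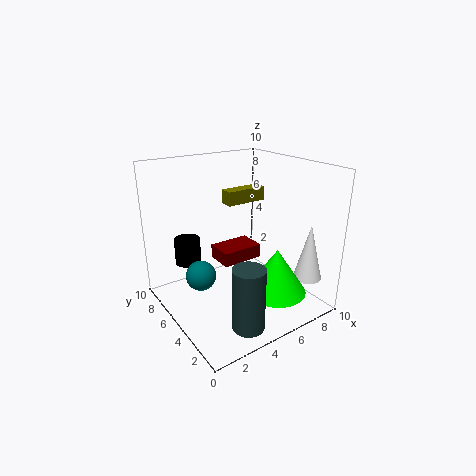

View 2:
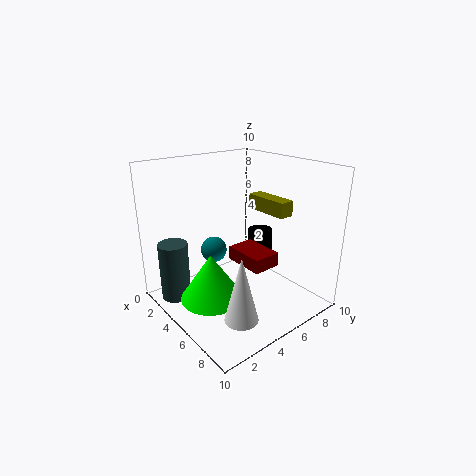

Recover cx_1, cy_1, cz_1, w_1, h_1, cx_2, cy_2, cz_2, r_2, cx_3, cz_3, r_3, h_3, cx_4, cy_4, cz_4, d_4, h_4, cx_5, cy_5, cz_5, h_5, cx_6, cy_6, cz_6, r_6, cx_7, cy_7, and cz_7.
cx_1 = 5, cy_1 = 6, cz_1 = 7, w_1 = 3, h_1 = 1, cx_2 = 3, cy_2 = 9, cz_2 = 2, r_2 = 1, cx_3 = 9, cz_3 = 2, r_3 = 1, h_3 = 4, cx_4 = 4, cy_4 = 5, cz_4 = 3, d_4 = 2, h_4 = 1, cx_5 = 3, cy_5 = 1, cz_5 = 1, h_5 = 4, cx_6 = 6, cy_6 = 2, cz_6 = 2, r_6 = 2, cx_7 = 2, cy_7 = 5, cz_7 = 3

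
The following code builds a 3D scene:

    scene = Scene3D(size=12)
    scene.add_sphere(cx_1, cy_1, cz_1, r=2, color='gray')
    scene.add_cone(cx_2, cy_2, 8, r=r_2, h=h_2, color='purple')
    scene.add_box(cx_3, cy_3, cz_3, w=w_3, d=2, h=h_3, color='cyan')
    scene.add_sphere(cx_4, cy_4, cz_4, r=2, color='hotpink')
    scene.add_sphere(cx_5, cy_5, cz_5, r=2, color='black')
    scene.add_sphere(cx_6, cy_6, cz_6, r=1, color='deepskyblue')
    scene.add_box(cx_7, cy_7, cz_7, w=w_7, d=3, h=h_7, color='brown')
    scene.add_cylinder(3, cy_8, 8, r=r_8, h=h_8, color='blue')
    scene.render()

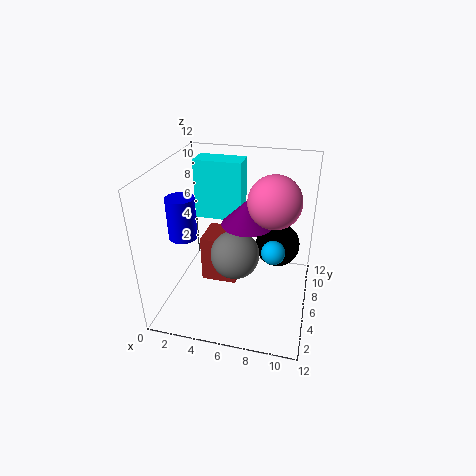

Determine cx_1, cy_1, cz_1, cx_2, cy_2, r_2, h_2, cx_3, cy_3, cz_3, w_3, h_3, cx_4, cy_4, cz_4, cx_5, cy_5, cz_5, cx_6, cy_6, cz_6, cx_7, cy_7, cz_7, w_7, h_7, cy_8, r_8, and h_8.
cx_1 = 6, cy_1 = 5, cz_1 = 5, cx_2 = 7, cy_2 = 5, r_2 = 2, h_2 = 2, cx_3 = 2, cy_3 = 7, cz_3 = 7, w_3 = 4, h_3 = 5, cx_4 = 9, cy_4 = 5, cz_4 = 10, cx_5 = 9, cy_5 = 9, cz_5 = 4, cx_6 = 9, cy_6 = 6, cz_6 = 5, cx_7 = 3, cy_7 = 5, cz_7 = 2, w_7 = 3, h_7 = 4, cy_8 = 2, r_8 = 1, h_8 = 3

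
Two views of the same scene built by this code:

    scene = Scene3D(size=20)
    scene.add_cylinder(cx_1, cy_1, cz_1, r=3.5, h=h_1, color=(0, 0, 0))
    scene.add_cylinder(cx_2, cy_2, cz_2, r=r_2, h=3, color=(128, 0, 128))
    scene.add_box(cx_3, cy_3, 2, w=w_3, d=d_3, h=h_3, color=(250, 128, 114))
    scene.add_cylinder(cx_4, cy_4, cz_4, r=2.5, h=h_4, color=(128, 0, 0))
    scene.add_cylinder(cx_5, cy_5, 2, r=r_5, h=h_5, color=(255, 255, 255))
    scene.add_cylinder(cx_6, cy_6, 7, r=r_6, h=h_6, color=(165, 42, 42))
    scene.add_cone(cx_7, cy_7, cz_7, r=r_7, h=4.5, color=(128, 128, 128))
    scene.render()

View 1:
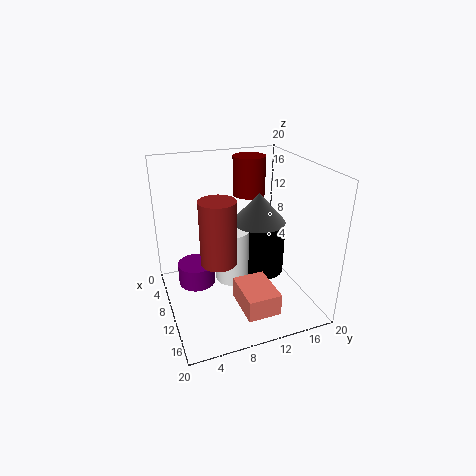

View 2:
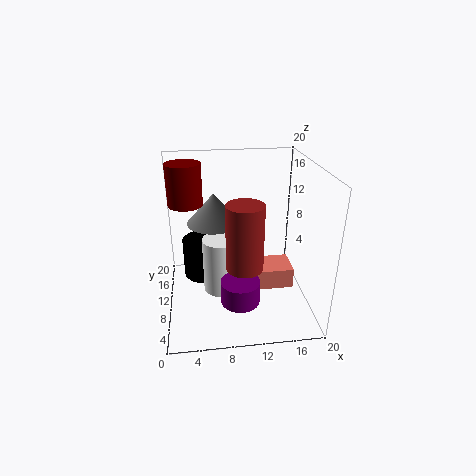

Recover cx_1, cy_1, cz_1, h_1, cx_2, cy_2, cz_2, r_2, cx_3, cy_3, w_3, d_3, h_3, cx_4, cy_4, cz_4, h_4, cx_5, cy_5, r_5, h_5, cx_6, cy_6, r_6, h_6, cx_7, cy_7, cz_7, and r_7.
cx_1 = 5.5
cy_1 = 16
cz_1 = 1
h_1 = 6
cx_2 = 9.5
cy_2 = 4
cz_2 = 4
r_2 = 2.5
cx_3 = 12
cy_3 = 8.5
w_3 = 6
d_3 = 4.5
h_3 = 3
cx_4 = 3
cy_4 = 14.5
cz_4 = 13.5
h_4 = 6
cx_5 = 7.5
cy_5 = 10
r_5 = 2.5
h_5 = 8
cx_6 = 10.5
cy_6 = 7
r_6 = 2.5
h_6 = 9
cx_7 = 7
cy_7 = 14.5
cz_7 = 10.5
r_7 = 4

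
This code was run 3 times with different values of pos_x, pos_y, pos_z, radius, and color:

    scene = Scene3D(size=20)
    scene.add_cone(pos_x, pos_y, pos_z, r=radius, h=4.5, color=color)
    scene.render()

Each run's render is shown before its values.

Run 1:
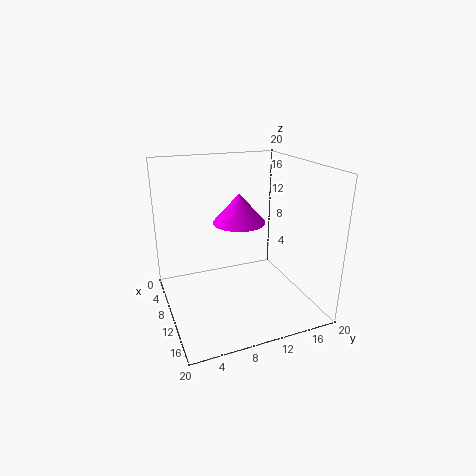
pos_x = 5.5
pos_y = 12
pos_z = 10.5
radius = 4
color = 'magenta'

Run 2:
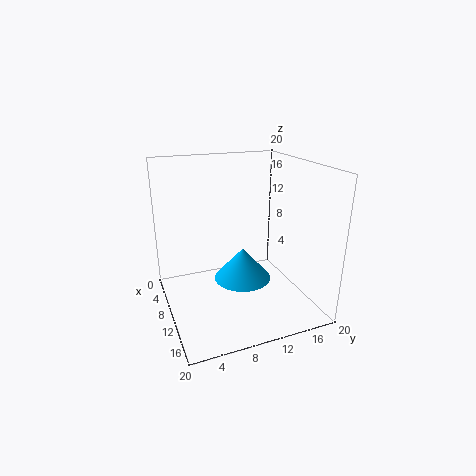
pos_x = 10.5
pos_y = 10.5
pos_z = 4
radius = 4
color = 'deepskyblue'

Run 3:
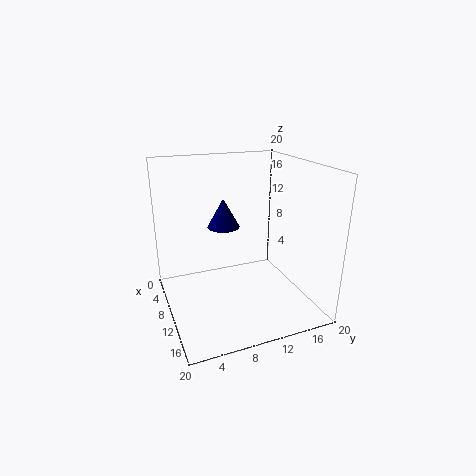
pos_x = 4
pos_y = 10
pos_z = 9.5
radius = 2.5
color = 'navy'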